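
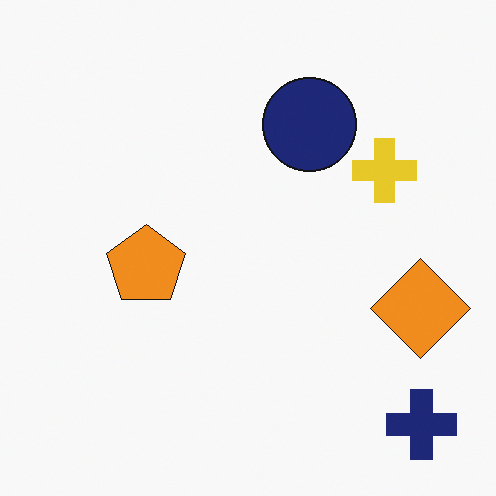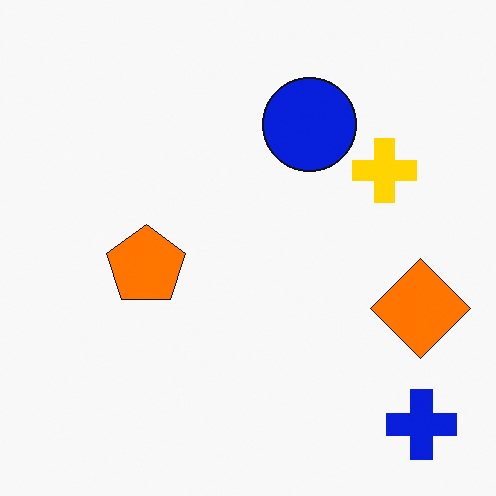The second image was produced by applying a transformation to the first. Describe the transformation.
The second image is the first made much more vivid (saturation change).

All colors are more vivid — a global saturation change.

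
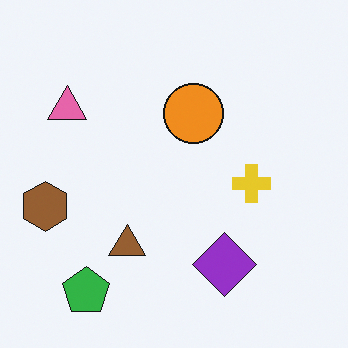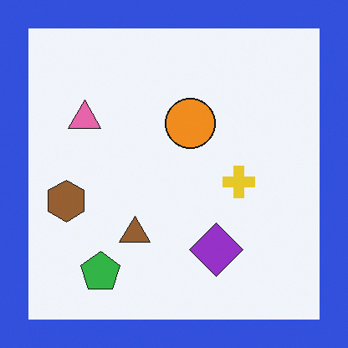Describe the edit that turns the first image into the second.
Framed with a blue border.

A solid blue frame runs around the edge of the second image, with the content slightly shrunk inside it.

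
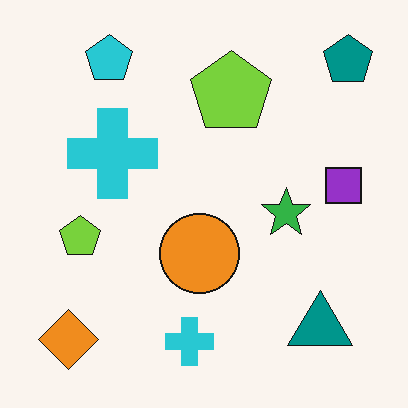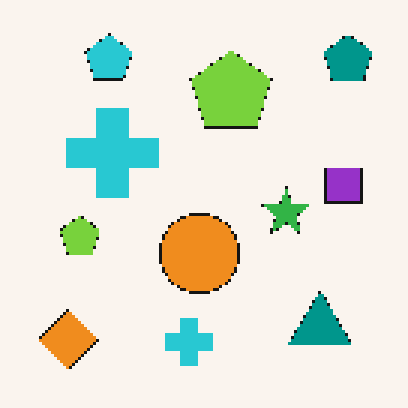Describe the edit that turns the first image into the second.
This is the original image mildly pixelated.

Shapes are reduced to large square blocks; fine edges and outlines are lost — a downscale-then-upscale (mosaic) effect.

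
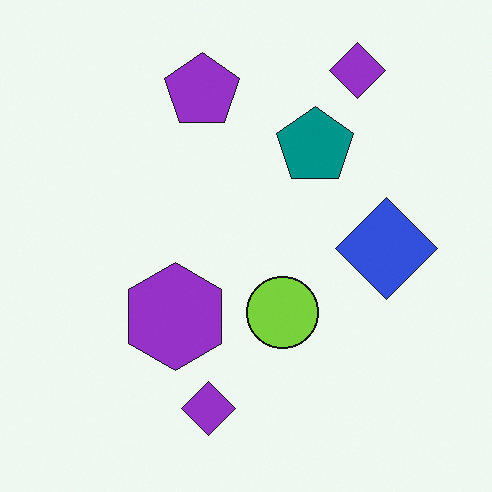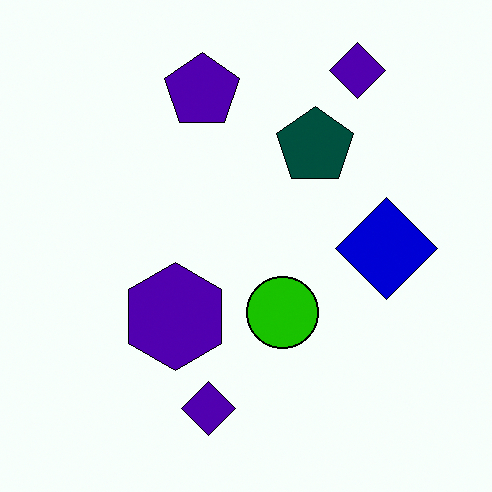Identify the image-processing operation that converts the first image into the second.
The transformation is: given much higher contrast.

Tones are pushed away from mid-grey across the whole image — a global contrast change.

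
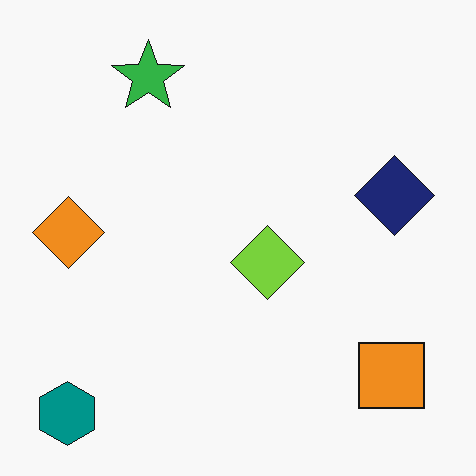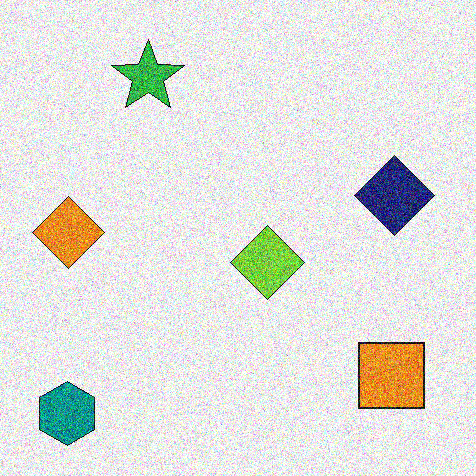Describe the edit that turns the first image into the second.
This is the original image degraded with strong gaussian noise.

Random speckle covers the whole image, including the flat background.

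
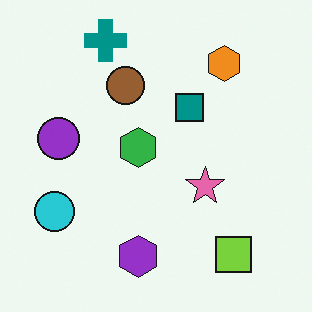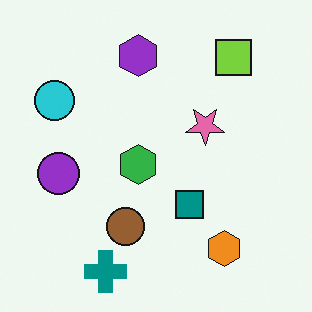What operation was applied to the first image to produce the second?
The transformation is: flipped vertically (top ↔ bottom).

The teal cross is in the top of the first image and the bottom of the second — shapes on opposite sides of the horizontal midline have swapped in a mirror flip.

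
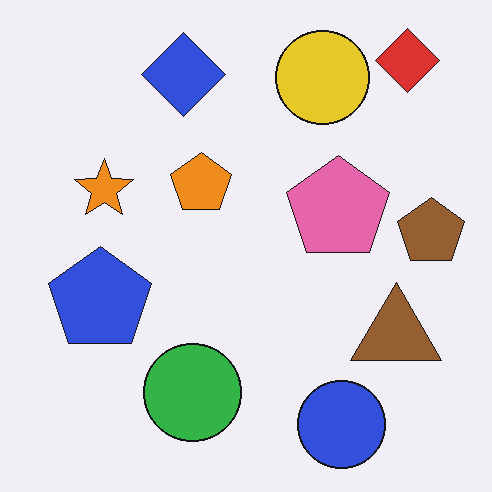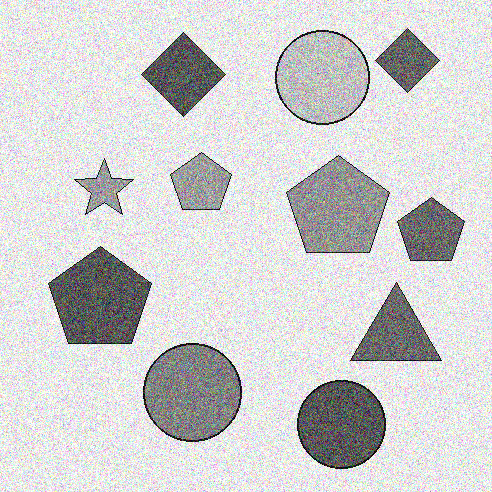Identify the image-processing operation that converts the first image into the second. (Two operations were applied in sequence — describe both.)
This is the original image converted to grayscale, then degraded with heavy additive noise.

All color is removed — every shape is now a shade of grey. Random speckle covers the whole image, including the flat background.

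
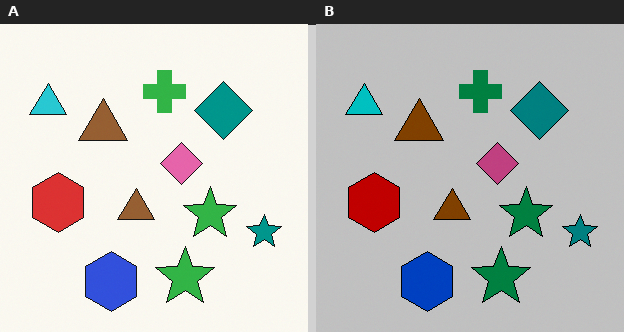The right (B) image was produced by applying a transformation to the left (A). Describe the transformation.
Aggressively posterized.

Each flat color has snapped to a coarser quantized level — most visibly, the near-white background has dropped to a flat grey.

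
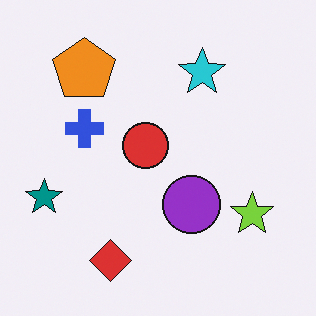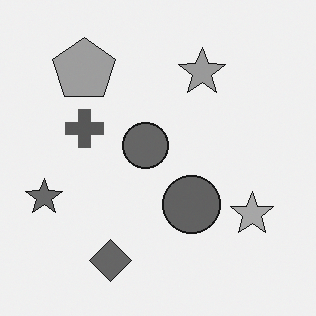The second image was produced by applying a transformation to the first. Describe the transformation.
The transformation is: converted to grayscale.

All color is removed — every shape is now a shade of grey.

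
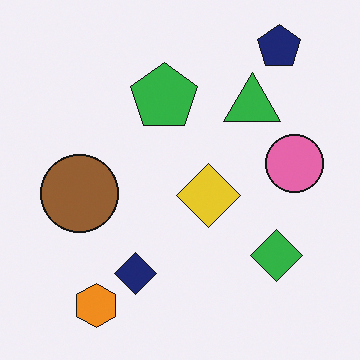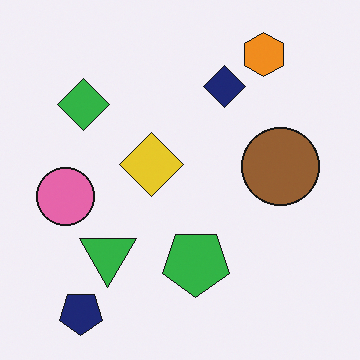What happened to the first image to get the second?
The transformation is: rotated 180°.

The navy pentagon sits in the top-right of the first image and the bottom-left of the second — consistent with a whole-image 180° rotation.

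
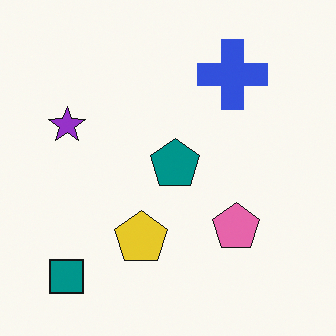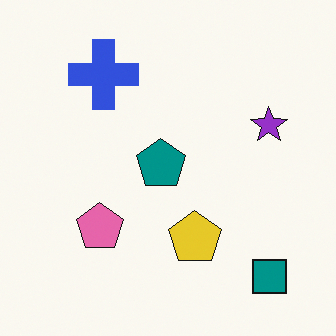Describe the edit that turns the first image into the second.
The transformation is: flipped horizontally (left ↔ right).

The teal square is in the bottom-left of the first image and the bottom-right of the second — shapes on opposite sides of the vertical midline have swapped in a mirror flip.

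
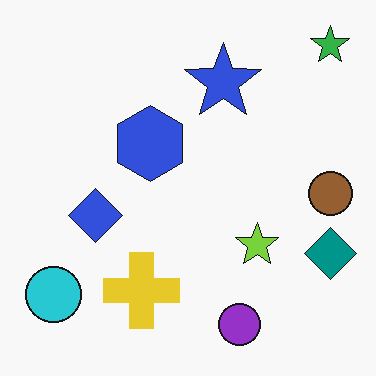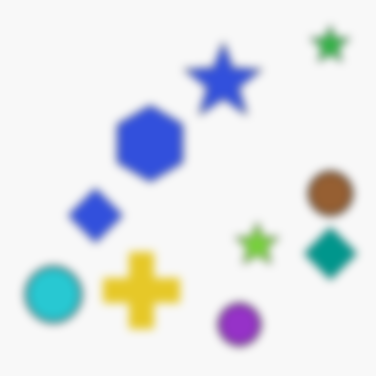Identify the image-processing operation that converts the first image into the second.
Noticeably gaussian-blurred.

Shape edges and outlines are uniformly softened across the whole image.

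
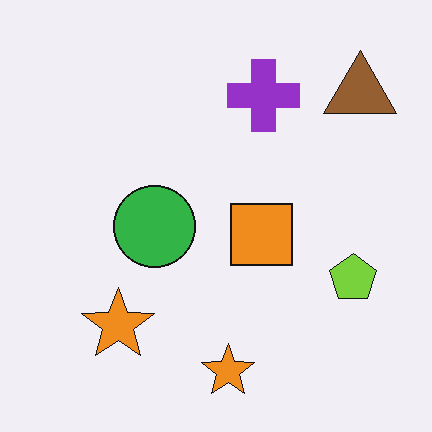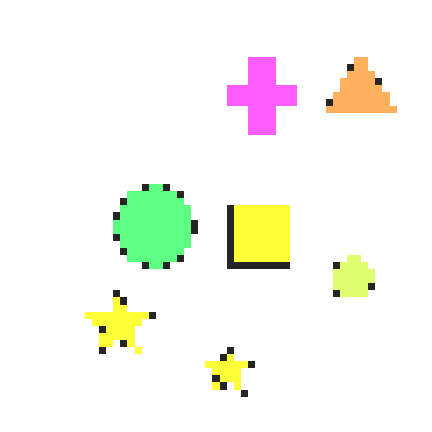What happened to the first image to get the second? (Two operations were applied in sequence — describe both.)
The image was noticeably brightened, then moderately pixelated.

Every pixel — background and shapes alike — is uniformly brightened. Shapes are reduced to large square blocks; fine edges and outlines are lost — a downscale-then-upscale (mosaic) effect.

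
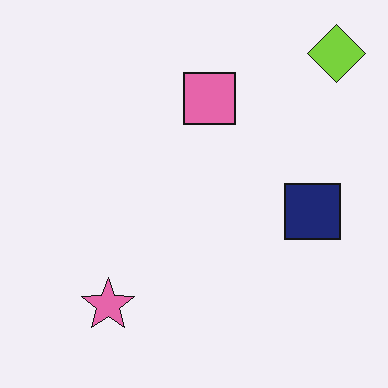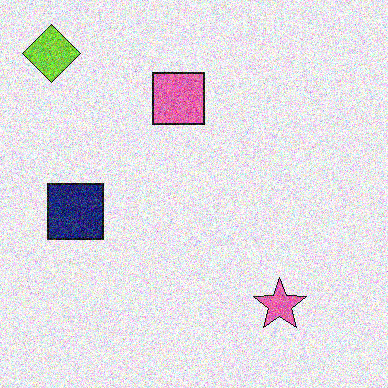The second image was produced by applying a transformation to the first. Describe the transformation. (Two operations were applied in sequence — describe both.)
The second image is the first flipped horizontally (left ↔ right), then degraded with strong gaussian noise.

The lime diamond is in the top-right of the first image and the top-left of the second — shapes on opposite sides of the vertical midline have swapped in a mirror flip. Random speckle covers the whole image, including the flat background.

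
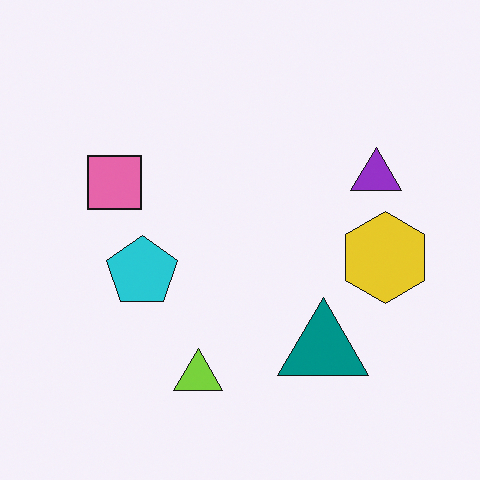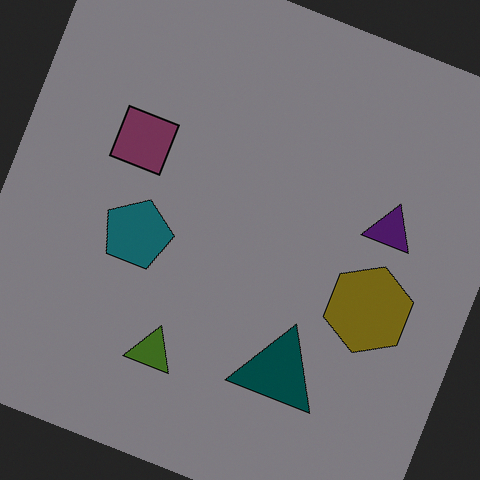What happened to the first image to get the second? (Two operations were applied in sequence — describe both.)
The image was rotated clockwise by a clearly visible amount, then noticeably darkened.

Every shape is tilted by the same angle and the image corners show triangular fill wedges — a whole-image rotation by a non-right angle. Every pixel — background and shapes alike — is uniformly darkened.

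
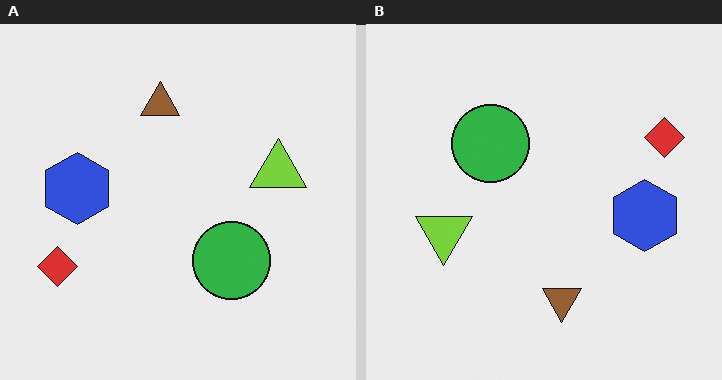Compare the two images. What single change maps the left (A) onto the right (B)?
The transformation is: rotated 180°.

The red diamond sits in the bottom-left of the left (A) image and the top-right of the right (B) — consistent with a whole-image 180° rotation.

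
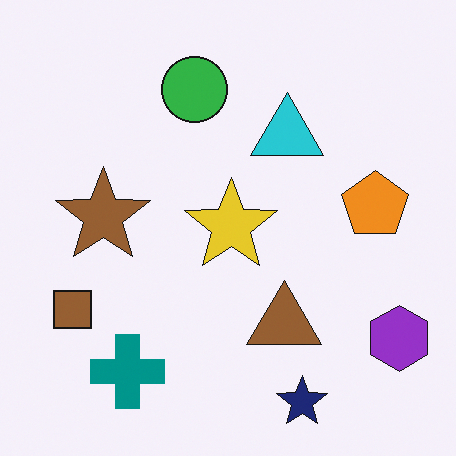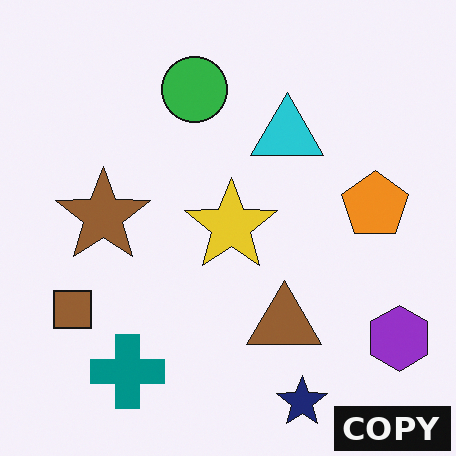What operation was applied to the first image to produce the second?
It was watermarked with the text "COPY" in the lower-right corner.

A dark label reading "COPY" appears in the lower-right corner.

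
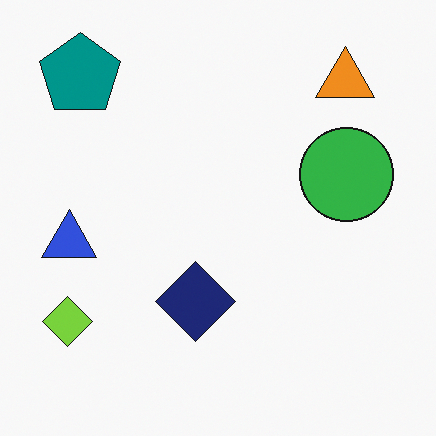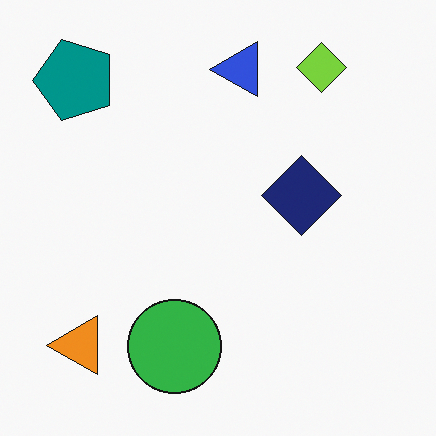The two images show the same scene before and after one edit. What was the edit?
The image was transposed (reflected across the top-left ↔ bottom-right diagonal).

Shapes have swapped their row and column positions — what was in the top-right is now in the bottom-left — a diagonal reflection.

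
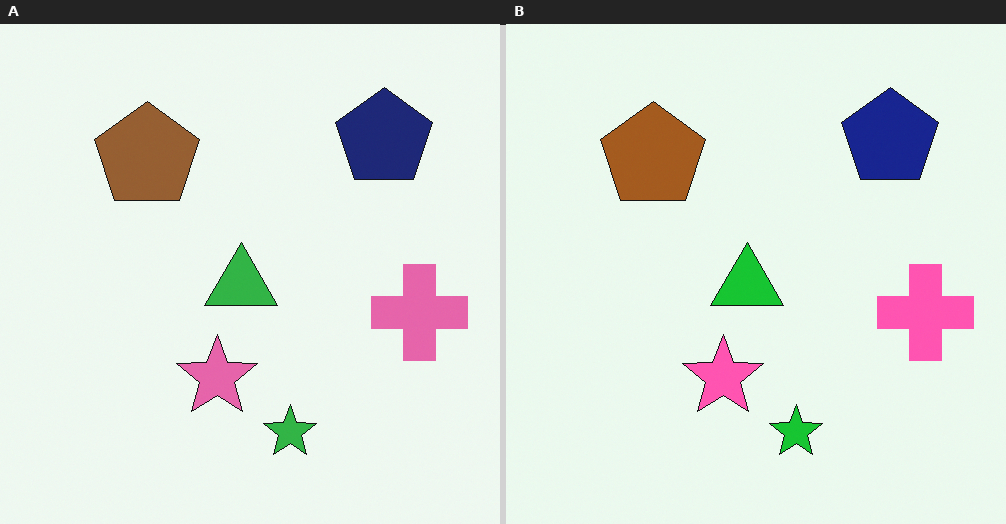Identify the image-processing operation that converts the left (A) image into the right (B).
It was slightly oversaturated.

All colors are more vivid — a global saturation change.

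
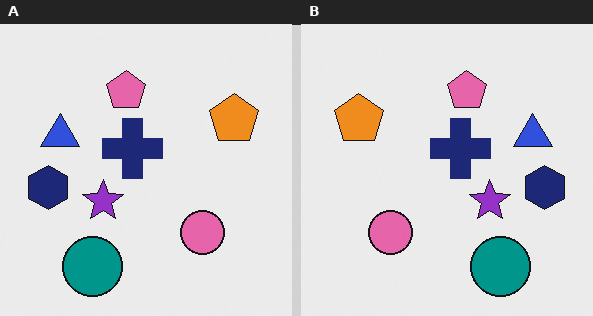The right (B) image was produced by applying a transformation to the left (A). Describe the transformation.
The image was flipped horizontally (left ↔ right).

The navy hexagon is in the left of the left (A) image and the right of the right (B) — shapes on opposite sides of the vertical midline have swapped in a mirror flip.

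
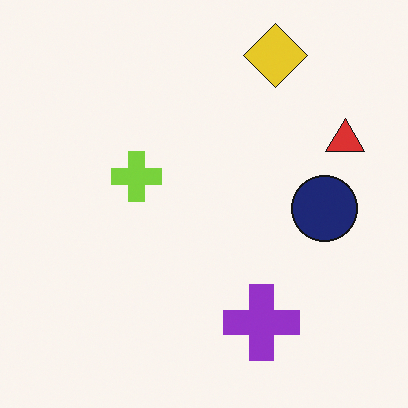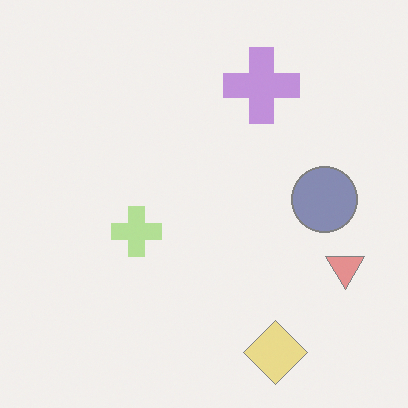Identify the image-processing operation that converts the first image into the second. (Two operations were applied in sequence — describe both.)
It was washed out (contrast reduced), then flipped vertically (top ↔ bottom).

Tones are pushed toward mid-grey across the whole image — a global contrast change. The yellow diamond is in the top-right of the first image and the bottom-right of the second — shapes on opposite sides of the horizontal midline have swapped in a mirror flip.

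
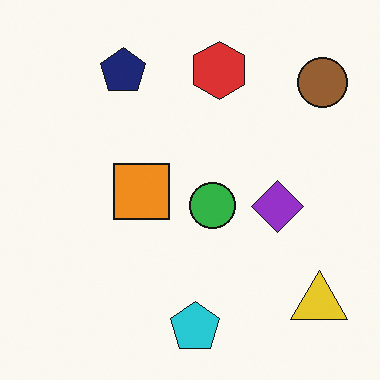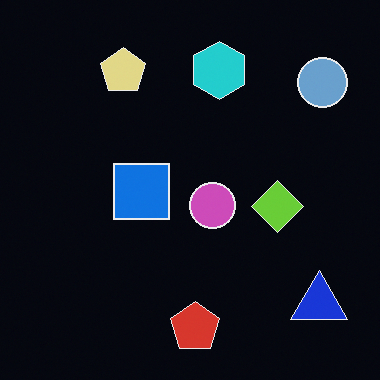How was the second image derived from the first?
This is the original image color-inverted (negative).

The light background has become dark and every shape's color is its complement — a photographic negative.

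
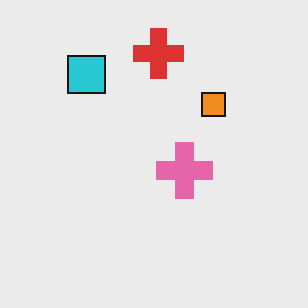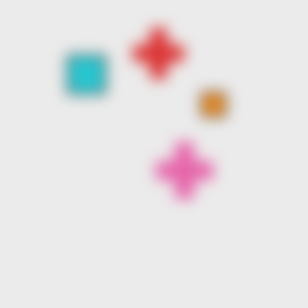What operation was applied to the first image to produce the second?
Strongly gaussian-blurred.

Shape edges and outlines are uniformly softened across the whole image.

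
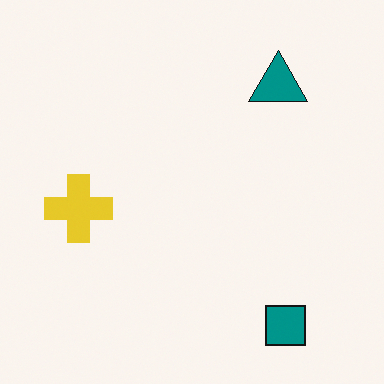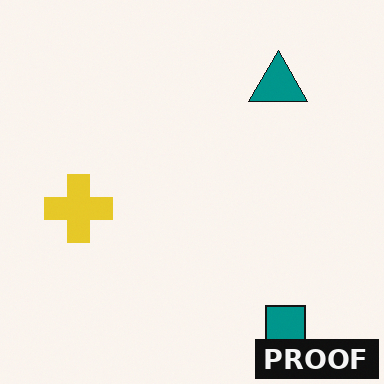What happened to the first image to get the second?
Watermarked with the text "PROOF" in the lower-right corner.

A dark label reading "PROOF" appears in the lower-right corner.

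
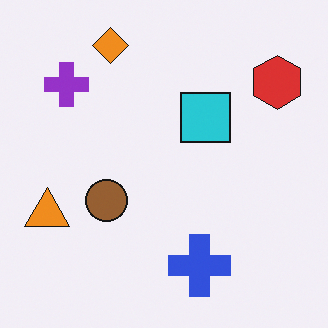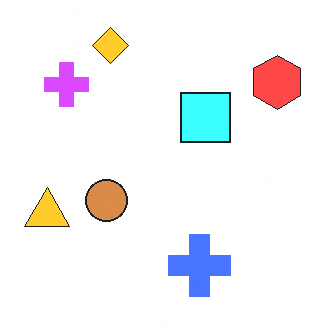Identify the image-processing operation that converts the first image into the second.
It was substantially brightened.

Every pixel — background and shapes alike — is uniformly brightened.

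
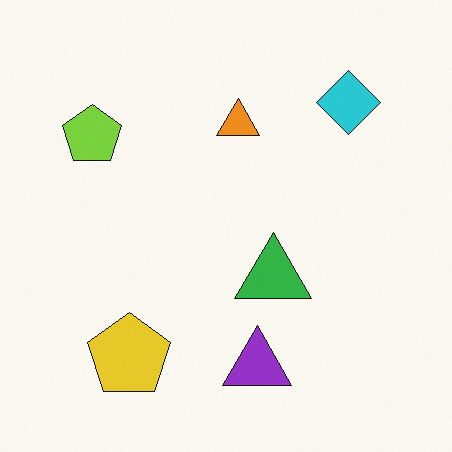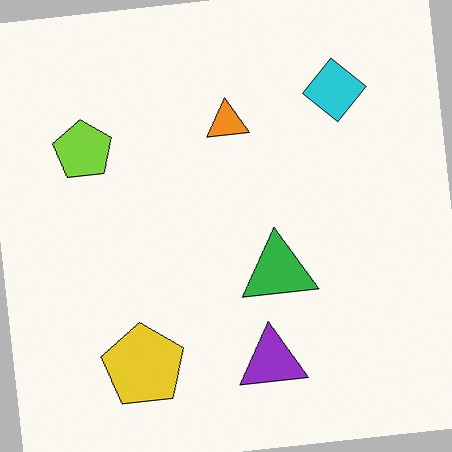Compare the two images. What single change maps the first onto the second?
It was rotated counter-clockwise by a slight angle.

Every shape is tilted by the same angle and the image corners show triangular fill wedges — a whole-image rotation by a non-right angle.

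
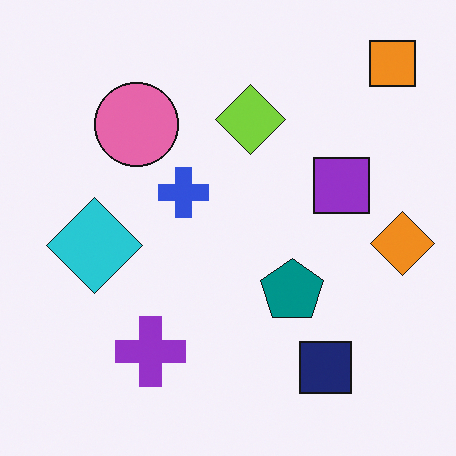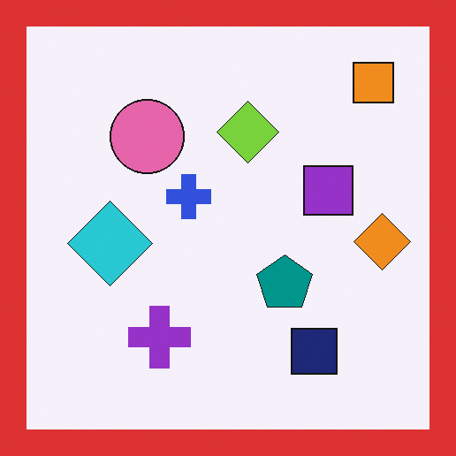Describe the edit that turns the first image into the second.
This is the original image framed with a red border.

A solid red frame runs around the edge of the second image, with the content slightly shrunk inside it.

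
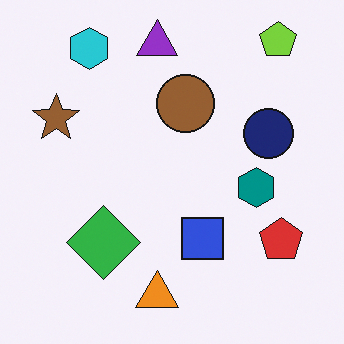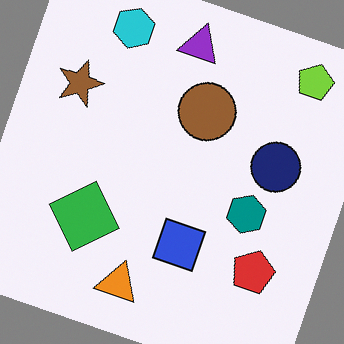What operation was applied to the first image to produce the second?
This is the original image rotated clockwise by a clearly visible amount.

Every shape is tilted by the same angle and the image corners show triangular fill wedges — a whole-image rotation by a non-right angle.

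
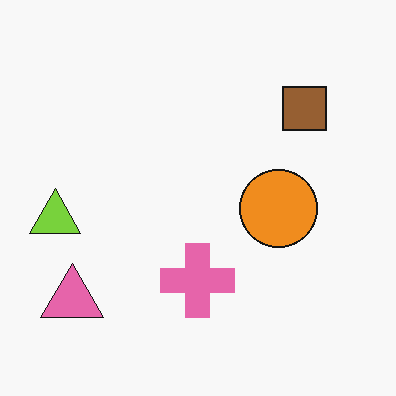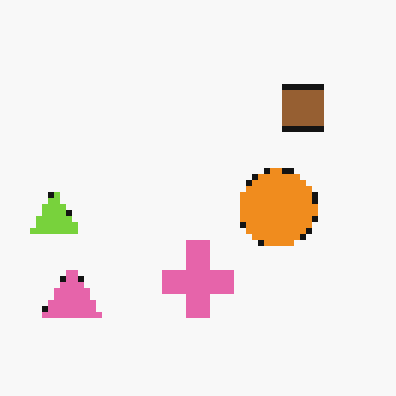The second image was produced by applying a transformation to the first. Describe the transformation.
It was moderately pixelated.

Shapes are reduced to large square blocks; fine edges and outlines are lost — a downscale-then-upscale (mosaic) effect.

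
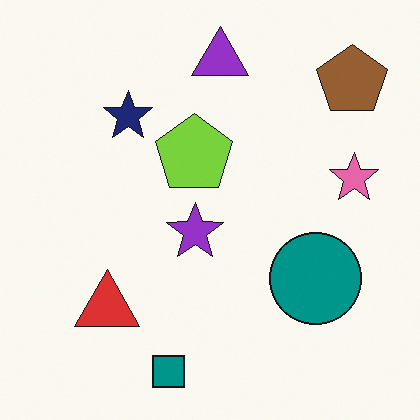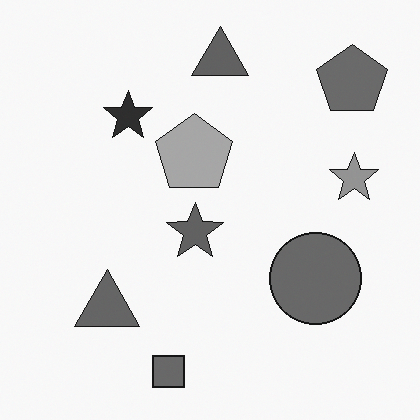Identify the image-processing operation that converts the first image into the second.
It was converted to grayscale.

All color is removed — every shape is now a shade of grey.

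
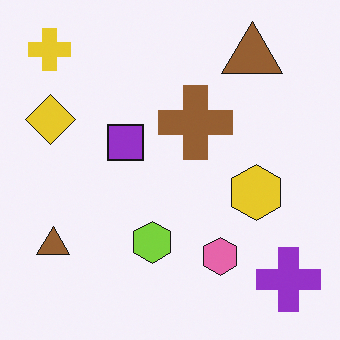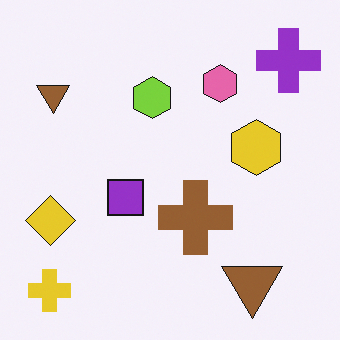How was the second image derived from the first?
This is the original image flipped vertically (top ↔ bottom).

The yellow cross is in the top-left of the first image and the bottom-left of the second — shapes on opposite sides of the horizontal midline have swapped in a mirror flip.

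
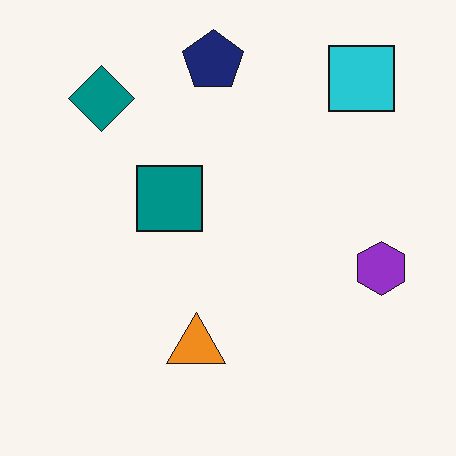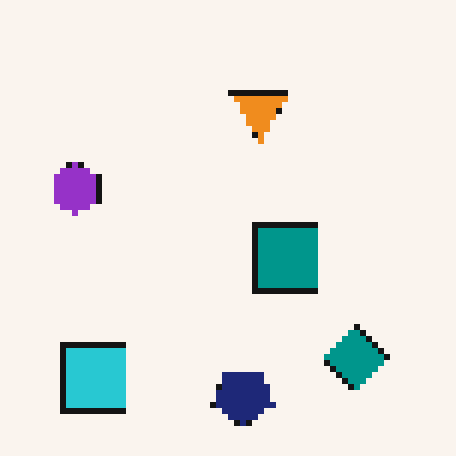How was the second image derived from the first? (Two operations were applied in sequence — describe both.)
The transformation is: pixelated into visible square blocks, then rotated 180°.

Shapes are reduced to large square blocks; fine edges and outlines are lost — a downscale-then-upscale (mosaic) effect. The cyan square sits in the top-right of the first image and the bottom-left of the second — consistent with a whole-image 180° rotation.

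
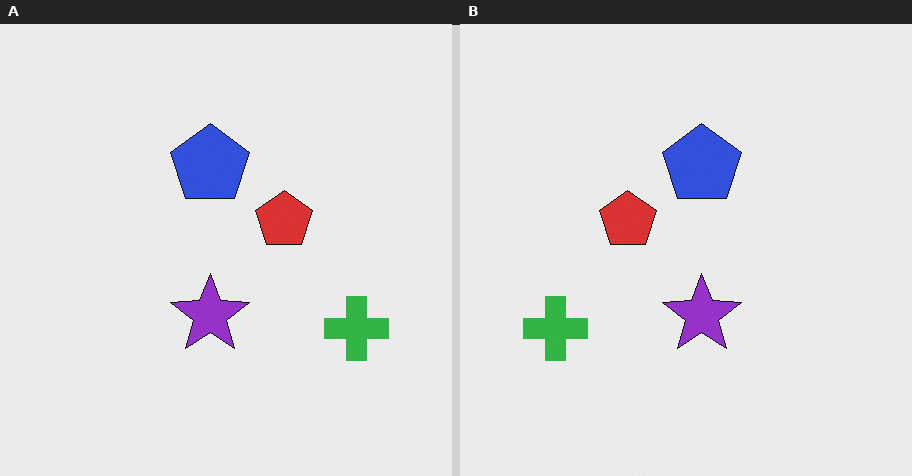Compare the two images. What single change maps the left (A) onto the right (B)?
The image was flipped horizontally (left ↔ right).

The green cross is in the bottom-right of the left (A) image and the bottom-left of the right (B) — shapes on opposite sides of the vertical midline have swapped in a mirror flip.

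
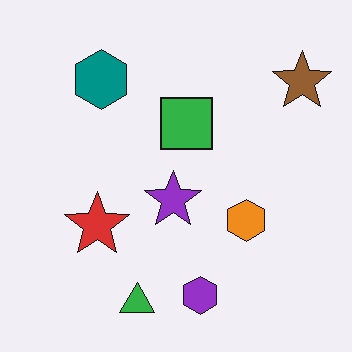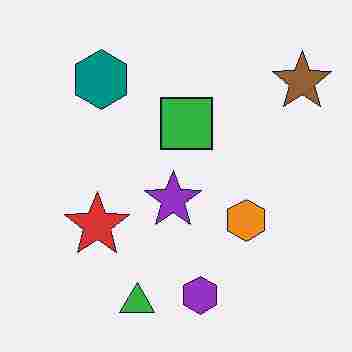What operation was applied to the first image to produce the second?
It was degraded with heavy JPEG compression.

Blocky 8×8 compression artifacts appear around shape edges and the flat background shows ringing — characteristic JPEG degradation.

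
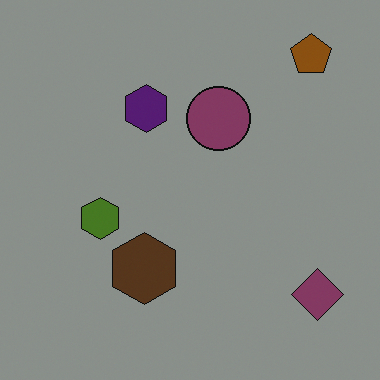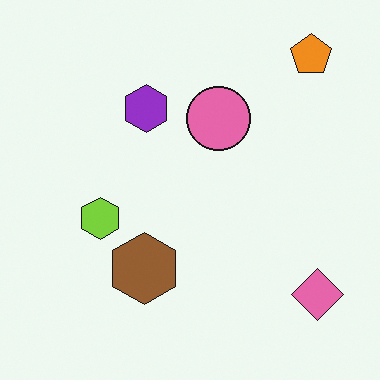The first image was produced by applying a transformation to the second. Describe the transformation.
The first image is the second substantially darkened.

Every pixel — background and shapes alike — is uniformly darkened.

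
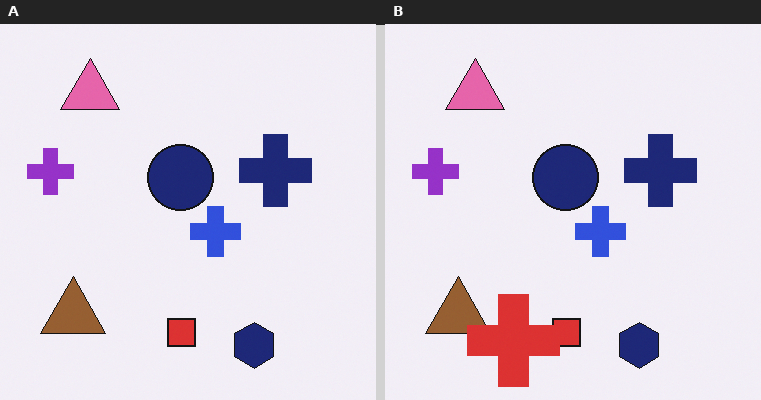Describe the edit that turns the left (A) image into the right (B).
The image was overlaid with an additional red cross.

A red cross appears in the right (B) image that is absent from the left (A).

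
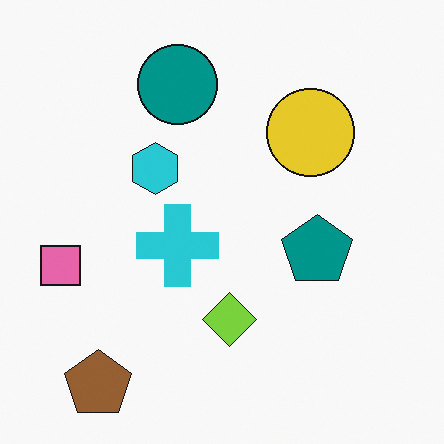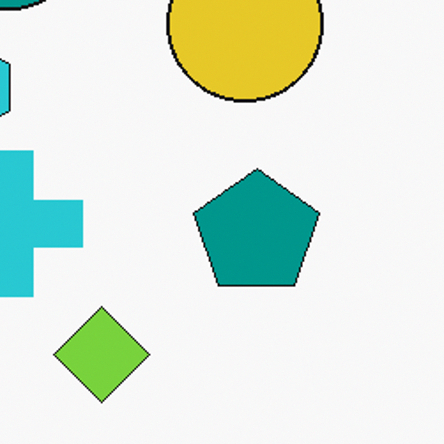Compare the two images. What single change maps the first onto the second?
The transformation is: cropped tightly and scaled back up.

The visible shapes are larger and the field of view is narrower; shapes near the original edges may be partly or wholly outside the frame — a crop-and-rescale.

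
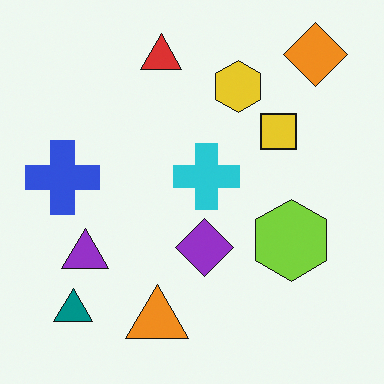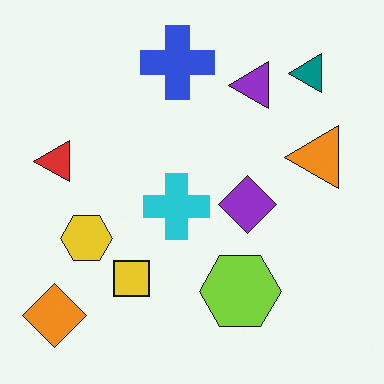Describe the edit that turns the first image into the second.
The transformation is: transposed (reflected across the top-left ↔ bottom-right diagonal).

Shapes have swapped their row and column positions — what was in the top-right is now in the bottom-left — a diagonal reflection.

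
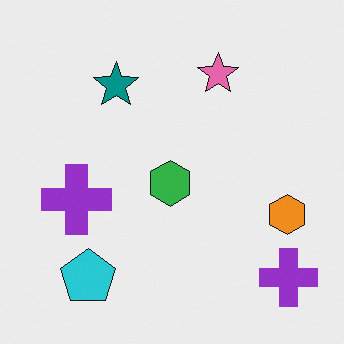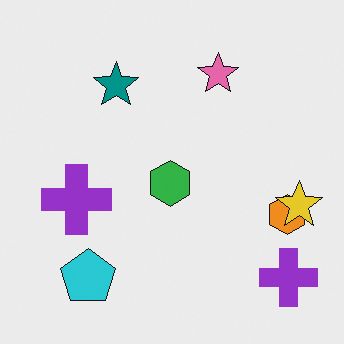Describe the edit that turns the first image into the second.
The image was overlaid with an additional yellow star.

A yellow star appears in the second image that is absent from the first.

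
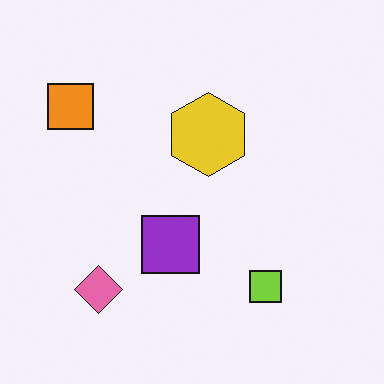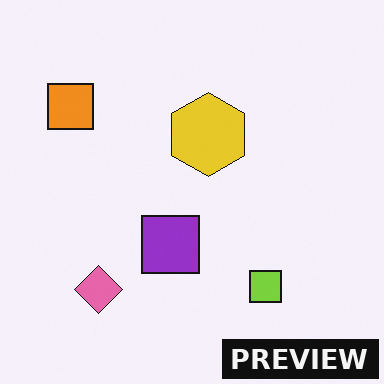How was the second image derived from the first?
It was watermarked with the text "PREVIEW" in the lower-right corner.

A dark label reading "PREVIEW" appears in the lower-right corner.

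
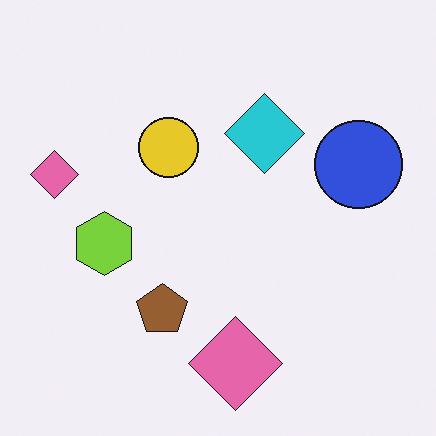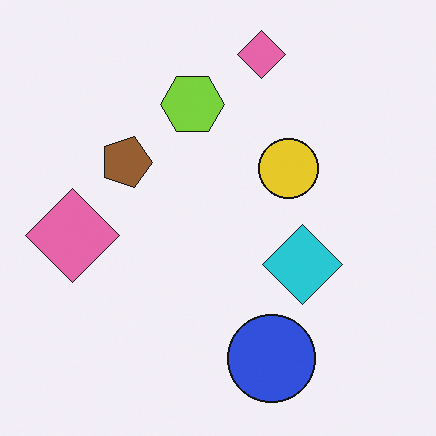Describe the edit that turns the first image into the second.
The second image is the first rotated 90° clockwise.

The blue circle sits in the right of the first image and the bottom of the second — consistent with a whole-image 90° clockwise rotation.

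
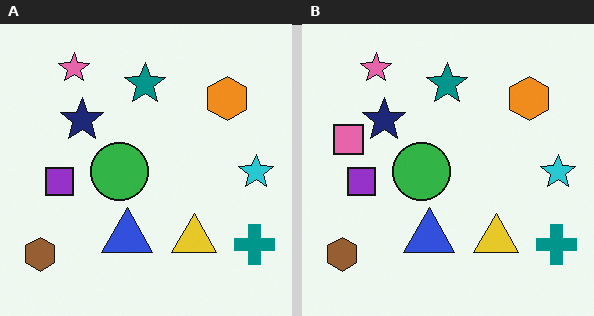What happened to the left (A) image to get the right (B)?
The image was overlaid with an additional pink square.

A pink square appears in the right (B) image that is absent from the left (A).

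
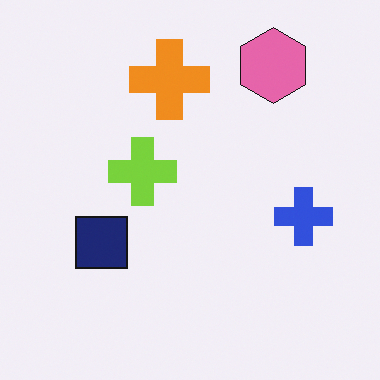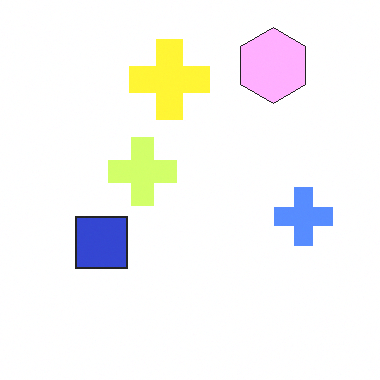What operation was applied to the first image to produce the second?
Noticeably brightened.

Every pixel — background and shapes alike — is uniformly brightened.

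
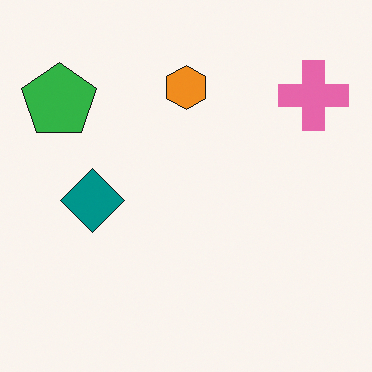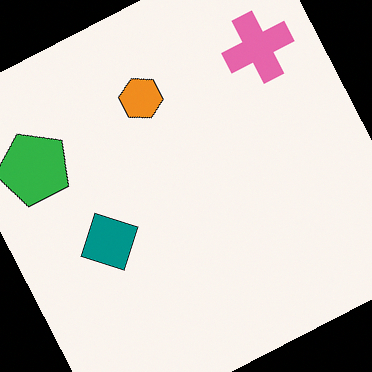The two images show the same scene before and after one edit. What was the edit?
This is the original image rotated counter-clockwise by a moderate amount.

Every shape is tilted by the same angle and the image corners show triangular fill wedges — a whole-image rotation by a non-right angle.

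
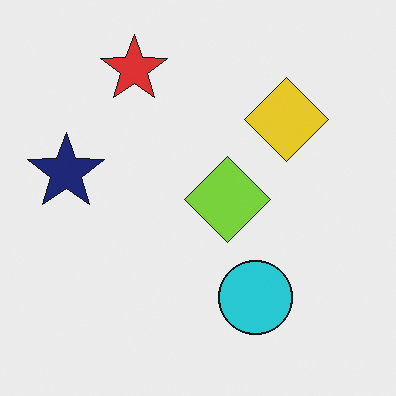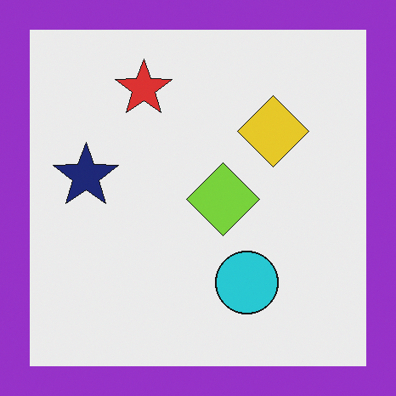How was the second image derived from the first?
The second image is the first framed with a purple border.

A solid purple frame runs around the edge of the second image, with the content slightly shrunk inside it.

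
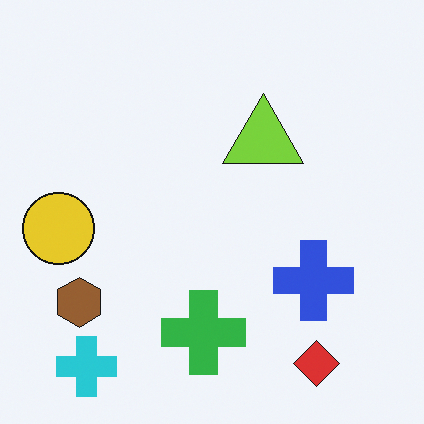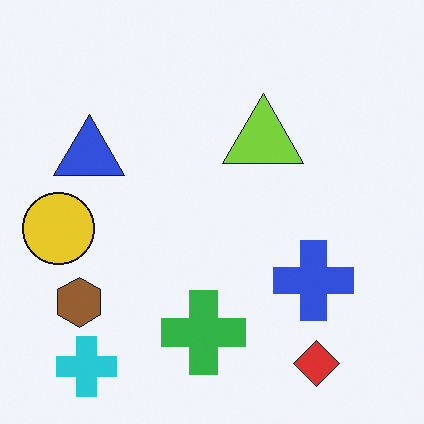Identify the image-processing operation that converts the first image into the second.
The image was overlaid with an additional blue triangle.

A blue triangle appears in the second image that is absent from the first.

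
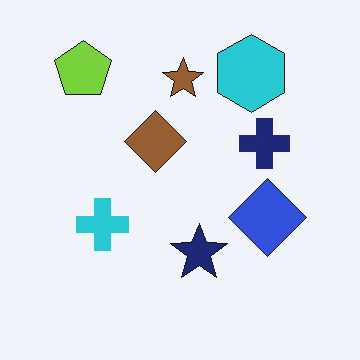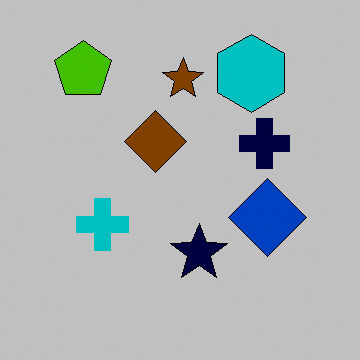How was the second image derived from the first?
This is the original image aggressively posterized.

Each flat color has snapped to a coarser quantized level — most visibly, the near-white background has dropped to a flat grey.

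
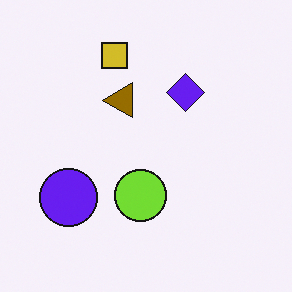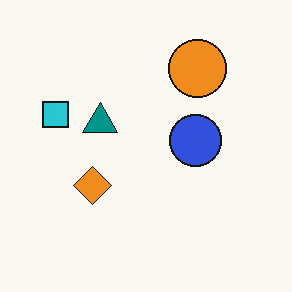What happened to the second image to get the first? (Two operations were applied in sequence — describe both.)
The first image is the second hue-shifted through roughly half the color wheel, then transposed (reflected across the top-left ↔ bottom-right diagonal).

Every shape's color has rotated by the same amount around the hue wheel — a uniform hue shift. Shapes have swapped their row and column positions — what was in the top-right is now in the bottom-left — a diagonal reflection.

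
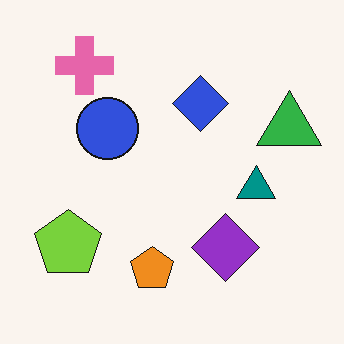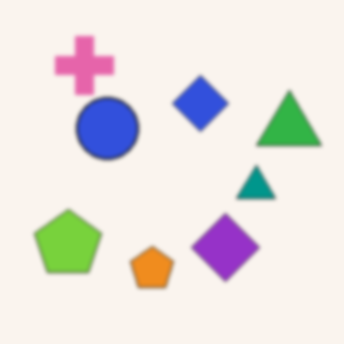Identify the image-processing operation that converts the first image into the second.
It was lightly blurred.

Shape edges and outlines are uniformly softened across the whole image.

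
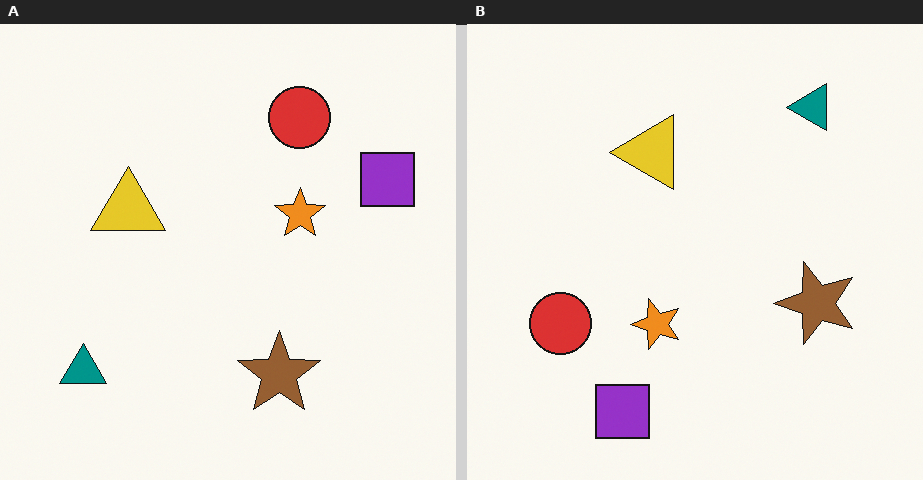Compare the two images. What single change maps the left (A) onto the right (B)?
This is the original image transposed (reflected across the top-left ↔ bottom-right diagonal).

Shapes have swapped their row and column positions — what was in the top-right is now in the bottom-left — a diagonal reflection.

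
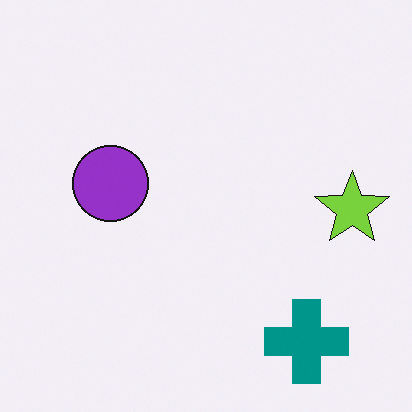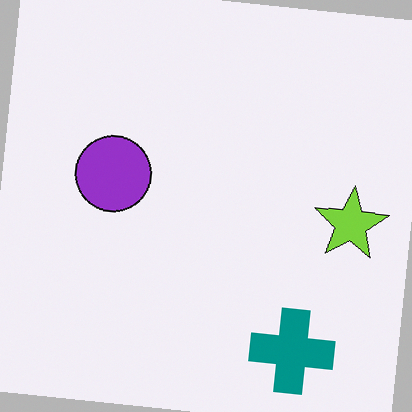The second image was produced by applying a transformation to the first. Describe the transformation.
The second image is the first rotated clockwise by a few degrees.

Every shape is tilted by the same angle and the image corners show triangular fill wedges — a whole-image rotation by a non-right angle.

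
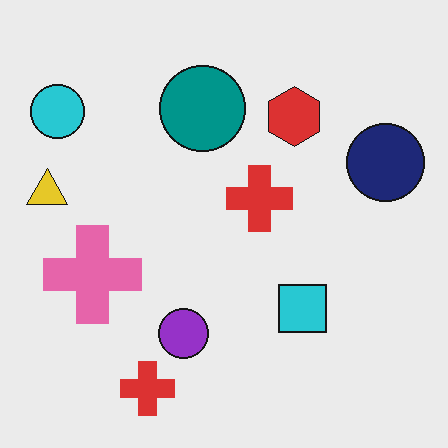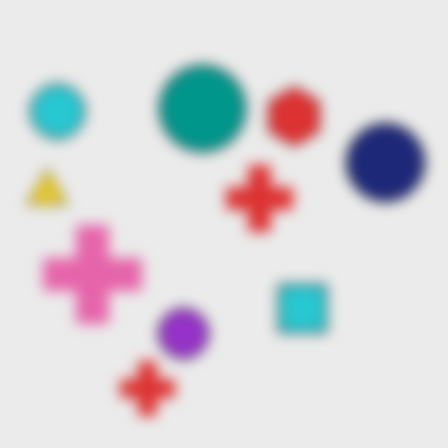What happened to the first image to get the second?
The image was heavily blurred.

Shape edges and outlines are uniformly softened across the whole image.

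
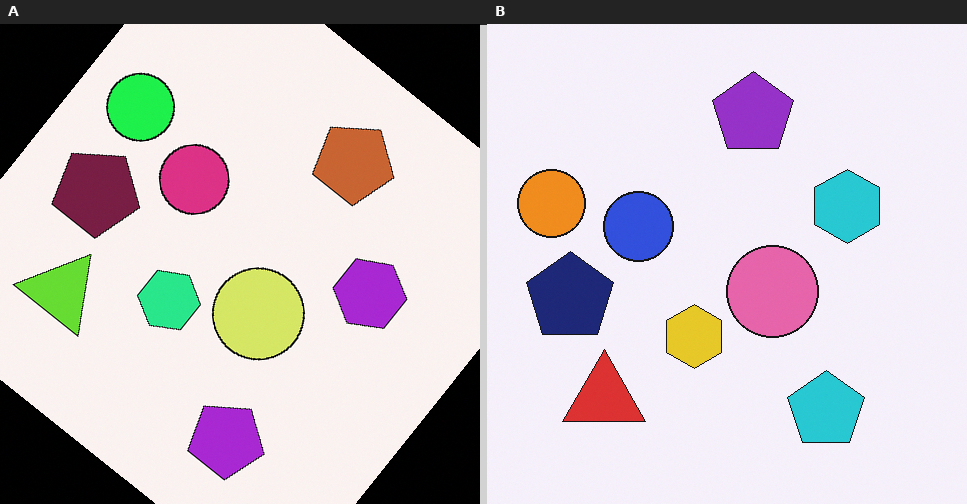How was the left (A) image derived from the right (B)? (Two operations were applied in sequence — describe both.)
The image was hue-shifted noticeably, then rotated clockwise by a large amount — several tens of degrees.

Every shape's color has rotated by the same amount around the hue wheel — a uniform hue shift. Every shape is tilted by the same angle and the image corners show triangular fill wedges — a whole-image rotation by a non-right angle.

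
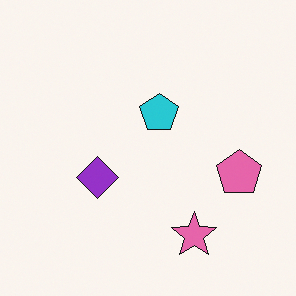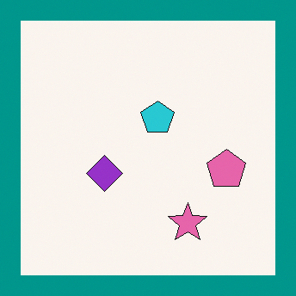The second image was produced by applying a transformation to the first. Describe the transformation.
The second image is the first framed with a teal border.

A solid teal frame runs around the edge of the second image, with the content slightly shrunk inside it.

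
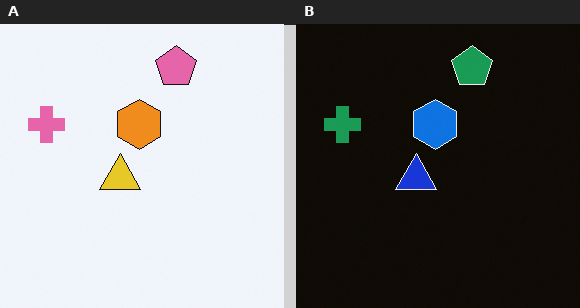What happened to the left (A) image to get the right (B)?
Color-inverted (negative).

The light background has become dark and every shape's color is its complement — a photographic negative.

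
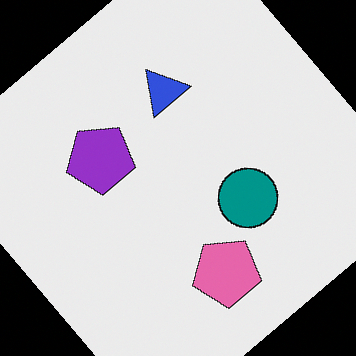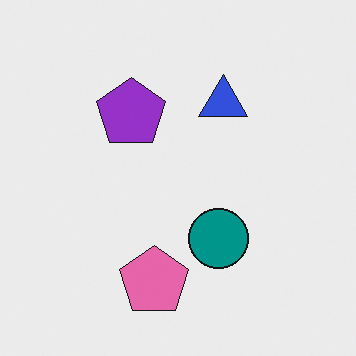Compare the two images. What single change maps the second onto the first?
Rotated counter-clockwise by a large amount — several tens of degrees.

Every shape is tilted by the same angle and the image corners show triangular fill wedges — a whole-image rotation by a non-right angle.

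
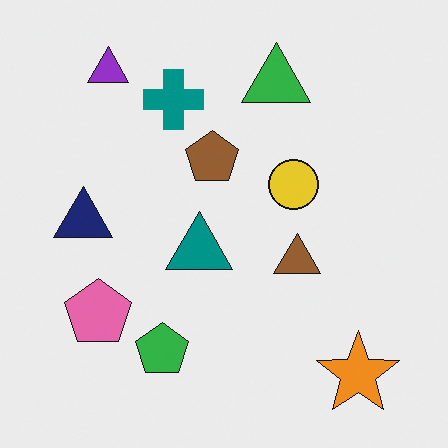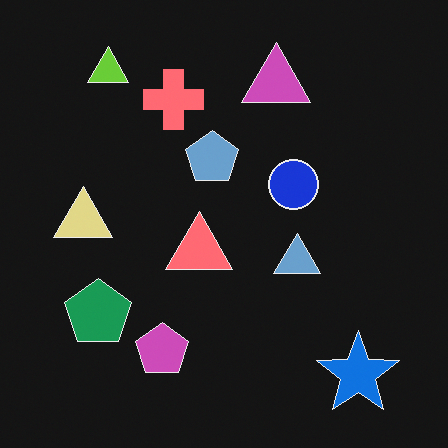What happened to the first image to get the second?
This is the original image color-inverted (negative).

The light background has become dark and every shape's color is its complement — a photographic negative.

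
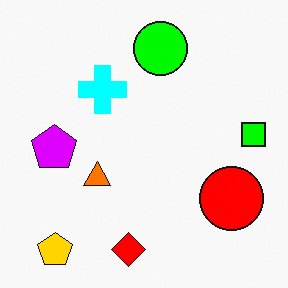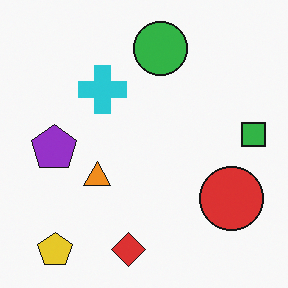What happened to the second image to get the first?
This is the original image heavily oversaturated.

All colors are more vivid — a global saturation change.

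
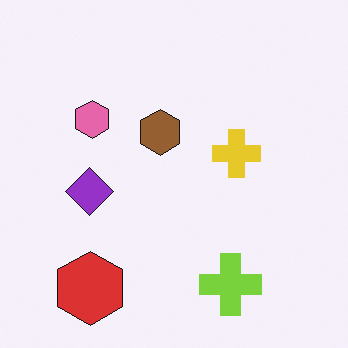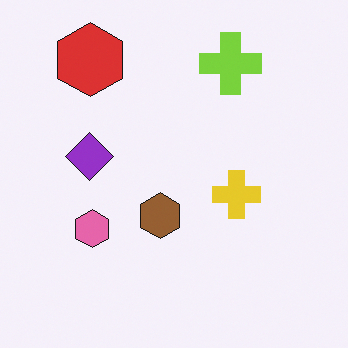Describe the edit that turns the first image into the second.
The image was flipped vertically (top ↔ bottom).

The red hexagon is in the bottom-left of the first image and the top-left of the second — shapes on opposite sides of the horizontal midline have swapped in a mirror flip.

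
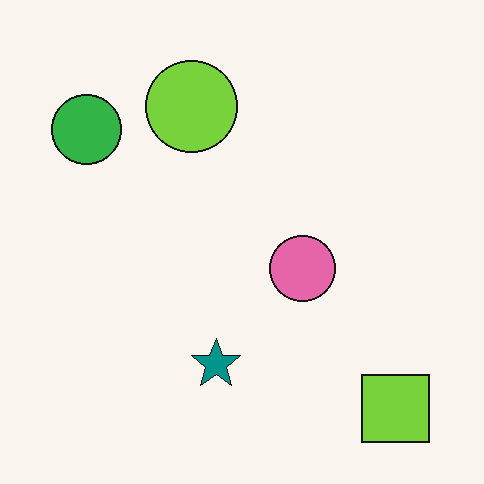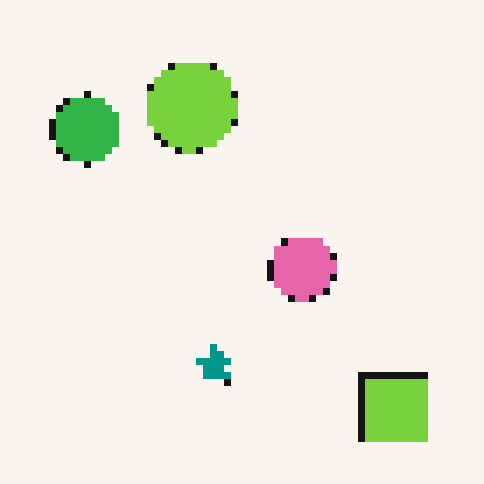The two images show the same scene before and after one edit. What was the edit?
The second image is the first pixelated into visible square blocks.

Shapes are reduced to large square blocks; fine edges and outlines are lost — a downscale-then-upscale (mosaic) effect.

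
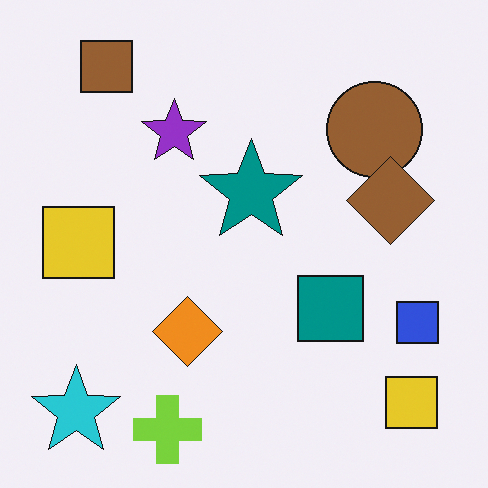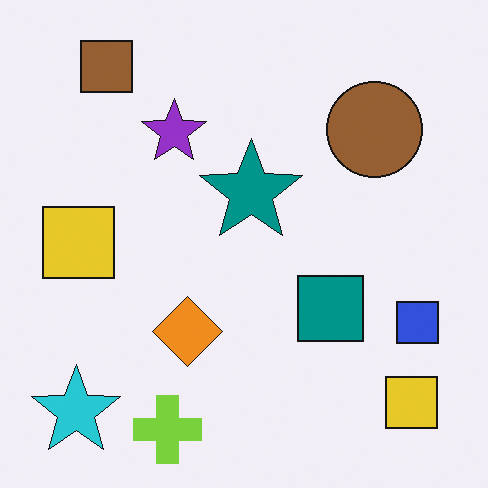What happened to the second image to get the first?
This is the original image overlaid with an additional brown diamond.

A brown diamond appears in the first image that is absent from the second.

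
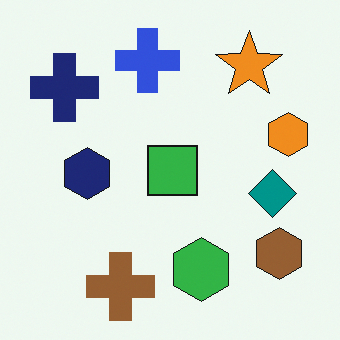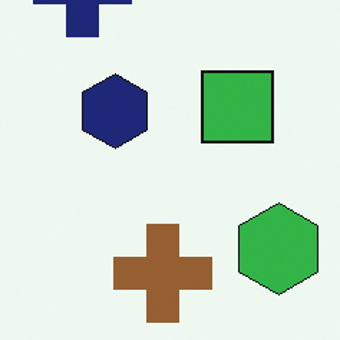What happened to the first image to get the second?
Cropped to a modestly smaller region and rescaled.

The visible shapes are larger and the field of view is narrower; shapes near the original edges may be partly or wholly outside the frame — a crop-and-rescale.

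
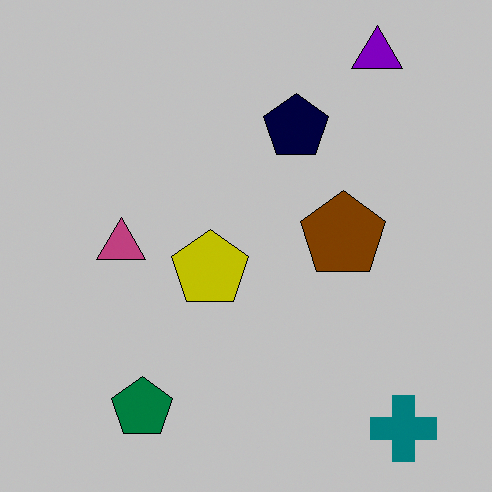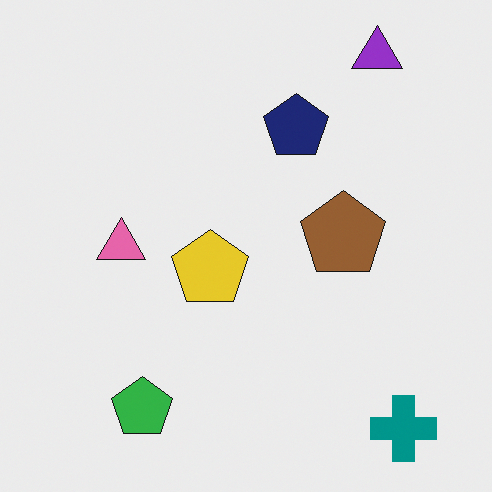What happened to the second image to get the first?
The image was heavily posterized to just a handful of flat colors.

Each flat color has snapped to a coarser quantized level — most visibly, the near-white background has dropped to a flat grey.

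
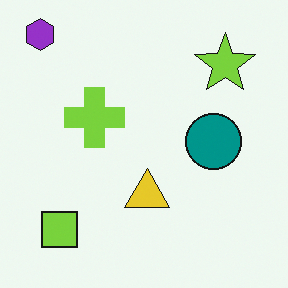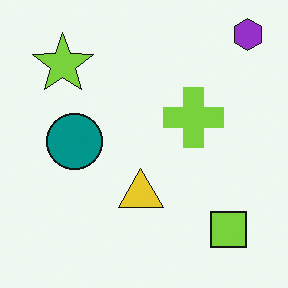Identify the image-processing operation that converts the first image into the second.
Flipped horizontally (left ↔ right).

The purple hexagon is in the top-left of the first image and the top-right of the second — shapes on opposite sides of the vertical midline have swapped in a mirror flip.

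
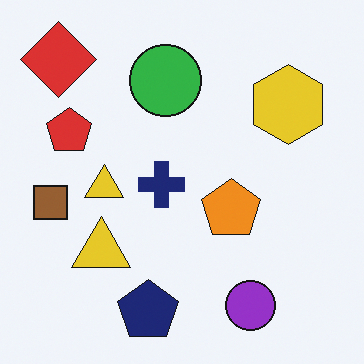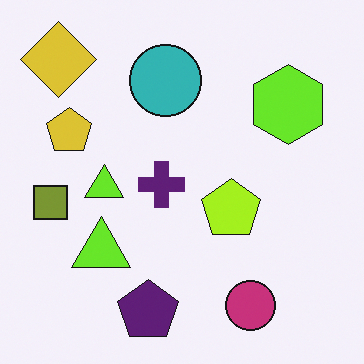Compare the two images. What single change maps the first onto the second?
Hue-shifted slightly.

Every shape's color has rotated by the same amount around the hue wheel — a uniform hue shift.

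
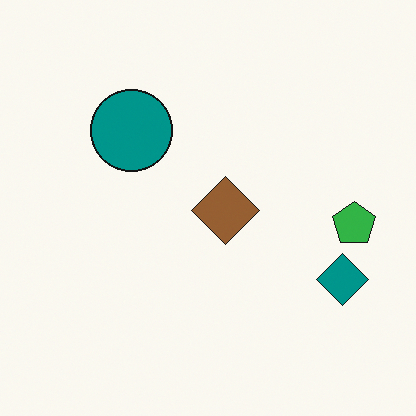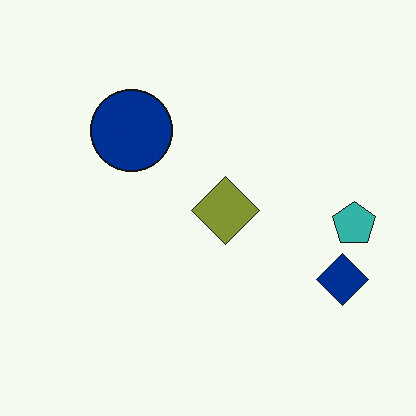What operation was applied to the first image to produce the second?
The second image is the first hue-shifted by a small amount.

Every shape's color has rotated by the same amount around the hue wheel — a uniform hue shift.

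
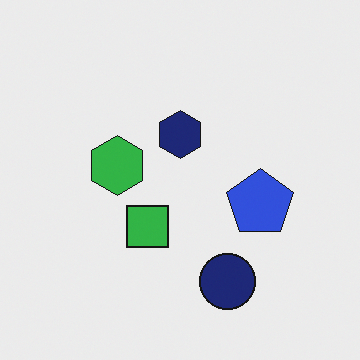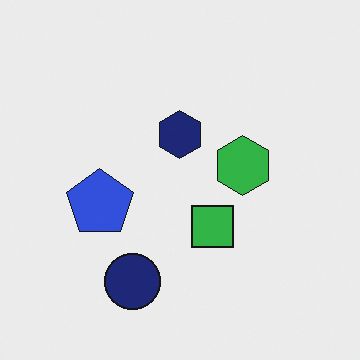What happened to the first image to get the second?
The transformation is: flipped horizontally (left ↔ right).

The blue pentagon is in the right of the first image and the left of the second — shapes on opposite sides of the vertical midline have swapped in a mirror flip.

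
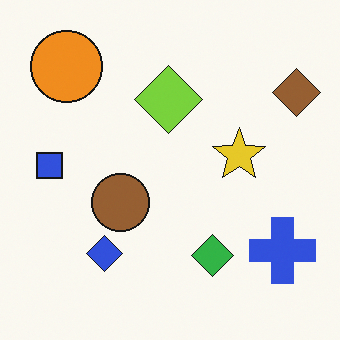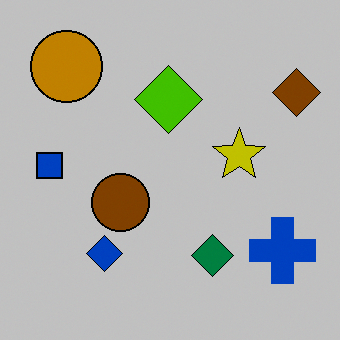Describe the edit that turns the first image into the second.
The image was aggressively posterized.

Each flat color has snapped to a coarser quantized level — most visibly, the near-white background has dropped to a flat grey.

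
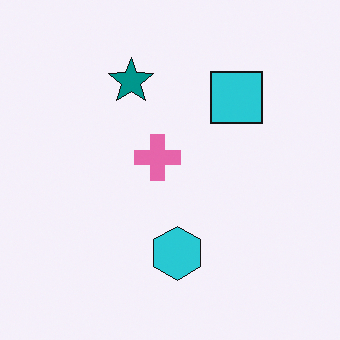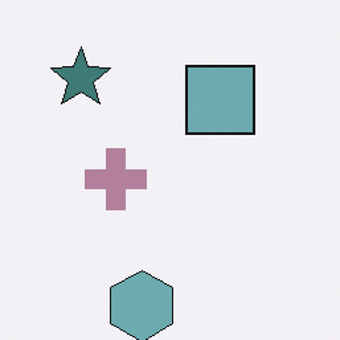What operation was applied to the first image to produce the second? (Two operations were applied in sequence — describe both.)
The transformation is: made much more muted (saturation change), then cropped to a modestly smaller region and rescaled.

All colors are more muted and greyish — a global saturation change. The visible shapes are larger and the field of view is narrower; shapes near the original edges may be partly or wholly outside the frame — a crop-and-rescale.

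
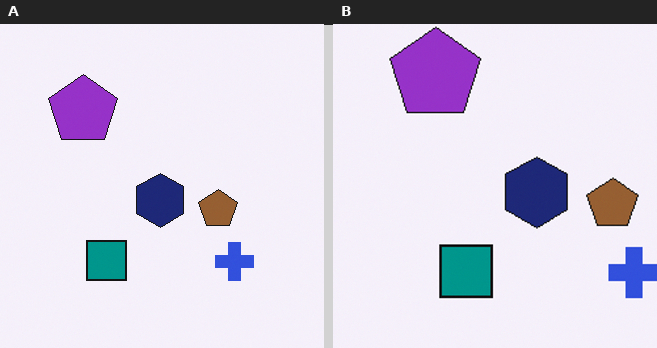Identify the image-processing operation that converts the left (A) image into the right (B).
This is the original image cropped slightly and scaled back up.

The visible shapes are larger and the field of view is narrower; shapes near the original edges may be partly or wholly outside the frame — a crop-and-rescale.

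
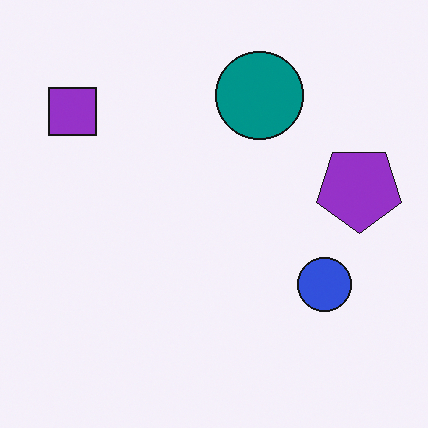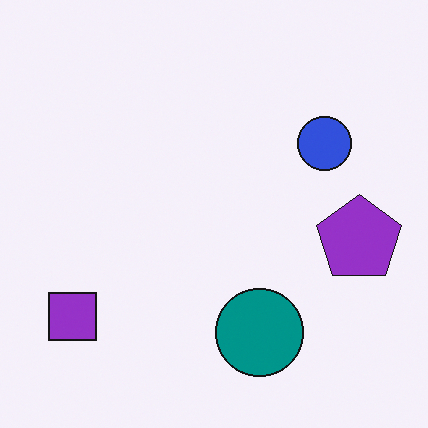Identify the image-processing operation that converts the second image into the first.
The image was flipped vertically (top ↔ bottom).

The teal circle is in the bottom of the second image and the top of the first — shapes on opposite sides of the horizontal midline have swapped in a mirror flip.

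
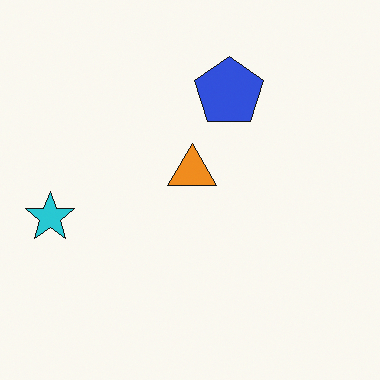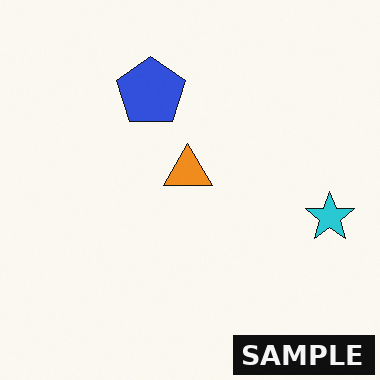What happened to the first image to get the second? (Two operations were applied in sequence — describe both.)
It was flipped horizontally (left ↔ right), then watermarked with the text "SAMPLE" in the lower-right corner.

The cyan star is in the left of the first image and the right of the second — shapes on opposite sides of the vertical midline have swapped in a mirror flip. A dark label reading "SAMPLE" appears in the lower-right corner.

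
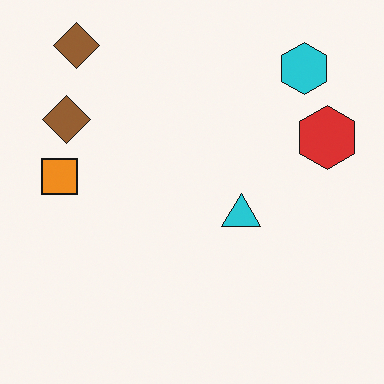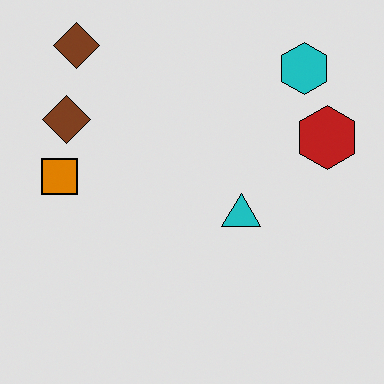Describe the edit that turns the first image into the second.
The second image is the first posterized to a reduced palette.

Each flat color has snapped to a coarser quantized level — most visibly, the near-white background has dropped to a flat grey.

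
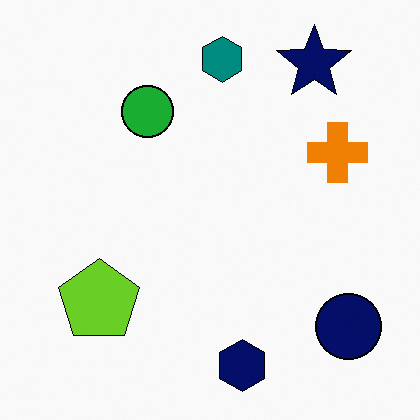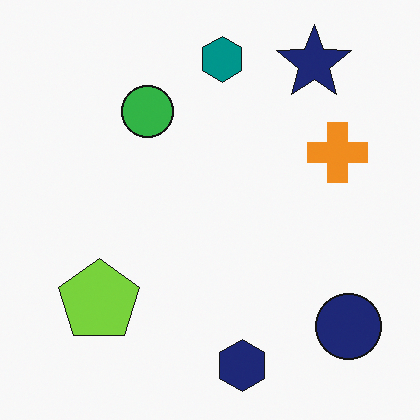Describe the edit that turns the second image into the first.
Given slightly increased contrast.

Tones are pushed away from mid-grey across the whole image — a global contrast change.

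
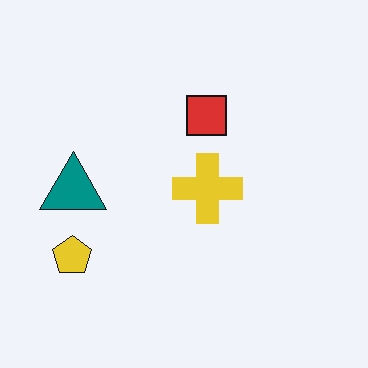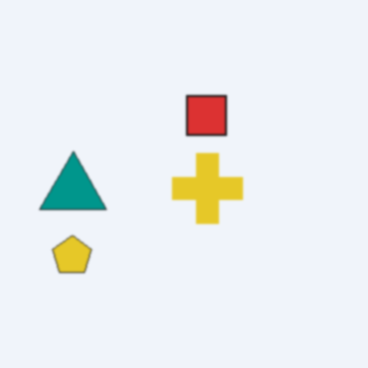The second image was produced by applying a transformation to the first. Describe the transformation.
The image was lightly blurred.

Shape edges and outlines are uniformly softened across the whole image.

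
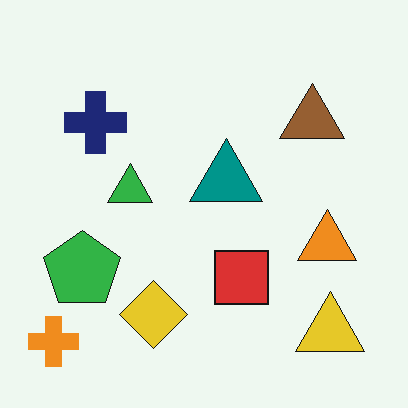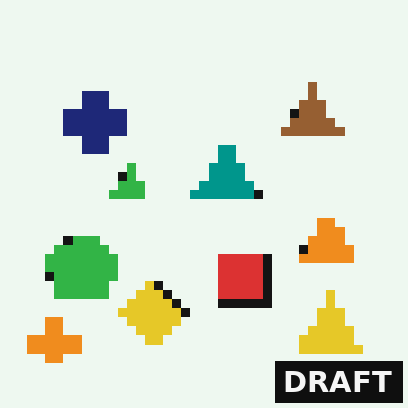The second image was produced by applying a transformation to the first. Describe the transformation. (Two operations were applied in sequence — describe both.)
This is the original image heavily pixelated into large blocks, then watermarked with the text "DRAFT" in the lower-right corner.

Shapes are reduced to large square blocks; fine edges and outlines are lost — a downscale-then-upscale (mosaic) effect. A dark label reading "DRAFT" appears in the lower-right corner.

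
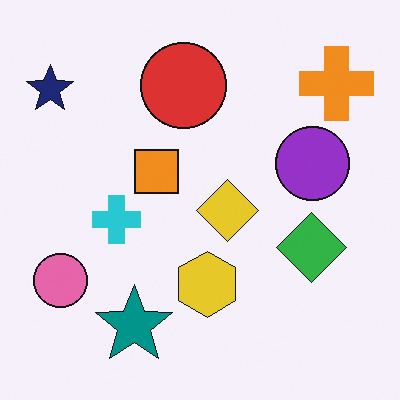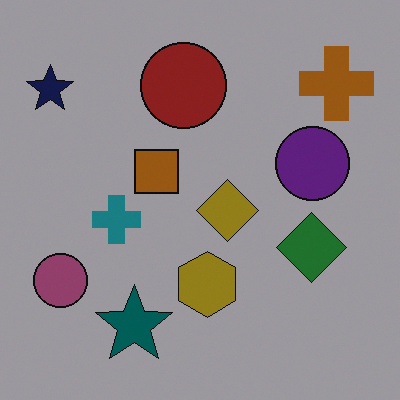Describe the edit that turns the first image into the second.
The transformation is: substantially darkened.

Every pixel — background and shapes alike — is uniformly darkened.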